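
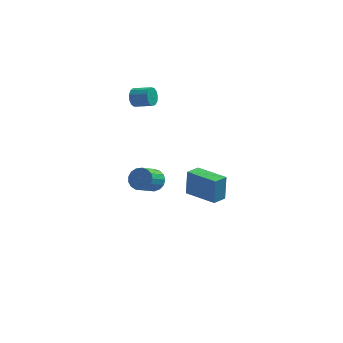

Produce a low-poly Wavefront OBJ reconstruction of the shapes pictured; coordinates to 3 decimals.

v -3.725 3.885 3.348
v -3.489 4.132 2.783
v -2.4 3.882 3.128
v -2.635 3.635 3.692
v -3.501 4.415 3.024
v -2.411 4.165 3.369
v -3.583 4.529 3.368
v -2.494 4.279 3.713
v -3.711 4.439 3.706
v -2.621 4.189 4.051
v -3.843 4.173 3.93
v -2.753 3.923 4.274
v -3.937 3.816 3.969
v -2.848 3.565 4.313
v -3.964 3.48 3.81
v -2.875 3.23 4.155
v -3.915 3.273 3.505
v -2.826 3.023 3.85
v -3.806 3.261 3.15
v -2.716 3.01 3.495
v -3.671 3.446 2.858
v -2.581 3.196 3.202
v -3.553 3.771 2.721
v -2.463 3.521 3.065
v -2.434 2.301 -2.619
v -1.811 2.383 -2.14
v -2.364 1.222 -1.222
v -2.986 1.139 -1.701
v -2.068 2.62 -1.995
v -2.621 1.459 -1.077
v -2.409 2.783 -1.994
v -2.962 1.622 -1.076
v -2.756 2.836 -2.136
v -3.309 1.675 -1.218
v -3.029 2.766 -2.388
v -3.581 1.605 -1.47
v -3.165 2.59 -2.694
v -3.718 1.429 -1.776
v -3.134 2.347 -2.982
v -3.687 1.186 -2.064
v -2.942 2.094 -3.187
v -3.495 0.933 -2.269
v -2.634 1.888 -3.262
v -3.187 0.727 -2.344
v -2.28 1.776 -3.19
v -2.833 0.615 -2.272
v -1.961 1.785 -2.987
v -2.514 0.624 -2.069
v -1.751 1.912 -2.699
v -2.303 0.751 -1.781
v -1.696 2.128 -2.394
v -2.249 0.967 -1.476
v 0.313 -3.791 1.148
v 0.338 -3.507 2.671
v 0.805 -3.04 1
v 0.83 -2.756 2.523
v 1.97 -4.844 1.317
v 1.995 -4.56 2.84
v 2.462 -4.093 1.169
v 2.487 -3.809 2.692
f 2 1 5
f 2 5 3
f 3 5 6
f 3 6 4
f 5 1 7
f 5 7 6
f 6 7 8
f 6 8 4
f 7 1 9
f 7 9 8
f 8 9 10
f 8 10 4
f 9 1 11
f 9 11 10
f 10 11 12
f 10 12 4
f 11 1 13
f 11 13 12
f 12 13 14
f 12 14 4
f 13 1 15
f 13 15 14
f 14 15 16
f 14 16 4
f 15 1 17
f 15 17 16
f 16 17 18
f 16 18 4
f 17 1 19
f 17 19 18
f 18 19 20
f 18 20 4
f 19 1 21
f 19 21 20
f 20 21 22
f 20 22 4
f 21 1 23
f 21 23 22
f 22 23 24
f 22 24 4
f 23 1 2
f 23 2 24
f 24 2 3
f 24 3 4
f 26 25 29
f 26 29 27
f 27 29 30
f 27 30 28
f 29 25 31
f 29 31 30
f 30 31 32
f 30 32 28
f 31 25 33
f 31 33 32
f 32 33 34
f 32 34 28
f 33 25 35
f 33 35 34
f 34 35 36
f 34 36 28
f 35 25 37
f 35 37 36
f 36 37 38
f 36 38 28
f 37 25 39
f 37 39 38
f 38 39 40
f 38 40 28
f 39 25 41
f 39 41 40
f 40 41 42
f 40 42 28
f 41 25 43
f 41 43 42
f 42 43 44
f 42 44 28
f 43 25 45
f 43 45 44
f 44 45 46
f 44 46 28
f 45 25 47
f 45 47 46
f 46 47 48
f 46 48 28
f 47 25 49
f 47 49 48
f 48 49 50
f 48 50 28
f 49 25 51
f 49 51 50
f 50 51 52
f 50 52 28
f 51 25 26
f 51 26 52
f 52 26 27
f 52 27 28
f 54 56 53
f 57 54 53
f 53 56 55
f 55 57 53
f 54 60 56
f 58 54 57
f 58 60 54
f 56 60 55
f 59 57 55
f 55 60 59
f 59 58 57
f 60 58 59



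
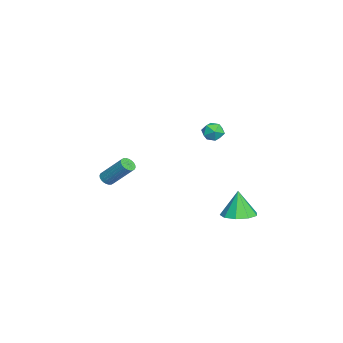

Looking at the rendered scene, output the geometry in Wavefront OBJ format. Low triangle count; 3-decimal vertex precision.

v -0.537 2.164 0.252
v -0.161 2.474 0.804
v -0.539 1.126 0.836
v -0.163 1.436 1.388
v -0.863 1.629 1.265
v -0.861 2.27 0.904
v 0.161 1.33 0.736
v 0.163 1.971 0.375
v 0.27 1.958 1.103
v -0.362 2.143 1.43
v -0.338 1.457 0.21
v -0.97 1.642 0.537
v -1.451 -4.386 -3.826
v -0.963 -4.37 -4.005
v -0.461 -3.058 -2.512
v -0.949 -3.074 -2.334
v -1.048 -4.219 -4.109
v -0.546 -2.906 -2.617
v -1.195 -4.093 -4.171
v -0.693 -2.78 -2.678
v -1.38 -4.011 -4.18
v -0.879 -2.699 -2.687
v -1.577 -3.987 -4.135
v -1.075 -2.675 -2.642
v -1.754 -4.024 -4.043
v -1.252 -2.711 -2.551
v -1.885 -4.116 -3.918
v -1.383 -2.803 -2.426
v -1.95 -4.248 -3.78
v -1.448 -2.936 -2.287
v -1.939 -4.402 -3.648
v -1.437 -3.09 -2.155
v -1.854 -4.554 -3.543
v -1.352 -3.241 -2.051
v -1.707 -4.68 -3.482
v -1.205 -3.367 -1.989
v -1.521 -4.761 -3.473
v -1.02 -3.449 -1.98
v -1.325 -4.785 -3.518
v -0.823 -3.473 -2.025
v -1.148 -4.749 -3.609
v -0.646 -3.436 -2.117
v -1.017 -4.657 -3.734
v -0.515 -3.344 -2.242
v -0.952 -4.524 -3.873
v -0.45 -3.212 -2.38
v 3.037 3.532 -3.882
v 3.757 2.789 -3.776
v 2.703 3.448 -2.218
v 4.053 3.429 -3.684
v 3.873 4.118 -3.685
v 3.302 4.532 -3.779
v 2.607 4.478 -3.921
v 2.113 3.981 -4.045
v 2.051 3.274 -4.093
v 2.451 2.688 -4.042
v 3.124 2.496 -3.917
f 1 12 6
f 1 6 2
f 1 2 8
f 1 8 11
f 1 11 12
f 2 6 10
f 6 12 5
f 12 11 3
f 11 8 7
f 8 2 9
f 4 10 5
f 4 5 3
f 4 3 7
f 4 7 9
f 4 9 10
f 5 10 6
f 3 5 12
f 7 3 11
f 9 7 8
f 10 9 2
f 14 13 17
f 14 17 15
f 15 17 18
f 15 18 16
f 17 13 19
f 17 19 18
f 18 19 20
f 18 20 16
f 19 13 21
f 19 21 20
f 20 21 22
f 20 22 16
f 21 13 23
f 21 23 22
f 22 23 24
f 22 24 16
f 23 13 25
f 23 25 24
f 24 25 26
f 24 26 16
f 25 13 27
f 25 27 26
f 26 27 28
f 26 28 16
f 27 13 29
f 27 29 28
f 28 29 30
f 28 30 16
f 29 13 31
f 29 31 30
f 30 31 32
f 30 32 16
f 31 13 33
f 31 33 32
f 32 33 34
f 32 34 16
f 33 13 35
f 33 35 34
f 34 35 36
f 34 36 16
f 35 13 37
f 35 37 36
f 36 37 38
f 36 38 16
f 37 13 39
f 37 39 38
f 38 39 40
f 38 40 16
f 39 13 41
f 39 41 40
f 40 41 42
f 40 42 16
f 41 13 43
f 41 43 42
f 42 43 44
f 42 44 16
f 43 13 45
f 43 45 44
f 44 45 46
f 44 46 16
f 45 13 14
f 45 14 46
f 46 14 15
f 46 15 16
f 48 47 50
f 48 50 49
f 50 47 51
f 50 51 49
f 51 47 52
f 51 52 49
f 52 47 53
f 52 53 49
f 53 47 54
f 53 54 49
f 54 47 55
f 54 55 49
f 55 47 56
f 55 56 49
f 56 47 57
f 56 57 49
f 57 47 48
f 57 48 49



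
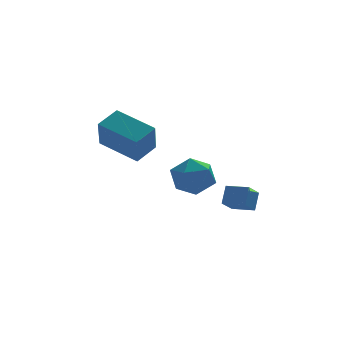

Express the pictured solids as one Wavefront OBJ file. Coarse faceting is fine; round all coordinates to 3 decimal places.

v -0.333 -0.203 1.094
v -0.544 -0.979 2.325
v -1.49 1.066 1.696
v -1.701 0.29 2.926
v 0.501 0.33 1.574
v 0.29 -0.446 2.804
v -0.656 1.599 2.175
v -0.867 0.823 3.406
v 1.876 -3.947 0.134
v 2.132 -3.549 0.828
v 2.416 -3.361 -0.401
v 2.671 -2.962 0.293
v 2.569 -4.518 0.207
v 2.824 -4.119 0.901
v 3.108 -3.931 -0.328
v 3.364 -3.533 0.366
v 1.987 1.558 0.105
v 2.554 1.303 -0.65
v 1.506 0.057 0.25
v 2.073 -0.198 -0.505
v 2.48 0.073 0.342
v 2.777 1 0.253
v 1.283 0.36 -0.653
v 1.58 1.287 -0.742
v 2.119 0.563 -1.118
v 2.858 0.386 -0.503
v 1.202 0.974 0.103
v 1.941 0.797 0.718
f 2 4 1
f 5 2 1
f 1 4 3
f 3 5 1
f 2 8 4
f 6 2 5
f 6 8 2
f 4 8 3
f 7 5 3
f 3 8 7
f 7 6 5
f 8 6 7
f 10 12 9
f 13 10 9
f 9 12 11
f 11 13 9
f 10 16 12
f 14 10 13
f 14 16 10
f 12 16 11
f 15 13 11
f 11 16 15
f 15 14 13
f 16 14 15
f 17 28 22
f 17 22 18
f 17 18 24
f 17 24 27
f 17 27 28
f 18 22 26
f 22 28 21
f 28 27 19
f 27 24 23
f 24 18 25
f 20 26 21
f 20 21 19
f 20 19 23
f 20 23 25
f 20 25 26
f 21 26 22
f 19 21 28
f 23 19 27
f 25 23 24
f 26 25 18



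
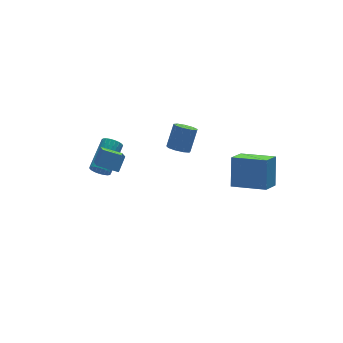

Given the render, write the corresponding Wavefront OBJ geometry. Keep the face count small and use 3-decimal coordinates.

v 2.237 3.237 -1.779
v 2.857 2.942 -2.028
v 3.643 3.569 -0.809
v 3.023 3.863 -0.561
v 2.795 3.397 -2.222
v 3.581 4.024 -1.003
v 2.472 3.778 -2.209
v 3.258 4.405 -0.99
v 2.039 3.905 -1.995
v 2.825 4.532 -0.777
v 1.698 3.719 -1.68
v 2.485 4.346 -0.462
v 1.61 3.308 -1.412
v 2.396 3.935 -0.193
v 1.815 2.863 -1.315
v 2.601 3.49 -0.096
v 2.218 2.593 -1.436
v 3.004 3.22 -0.217
v 2.629 2.624 -1.717
v 3.415 3.251 -0.498
v -3.799 1.673 1.523
v -4.262 0.286 2.798
v -3.184 2.12 2.232
v -3.647 0.733 3.507
v -2.813 0.967 1.113
v -3.276 -0.42 2.388
v -2.198 1.414 1.822
v -2.661 0.027 3.097
v -3.036 2.635 -0.692
v -2.642 2.502 -1.179
v -1.231 3.813 -0.395
v -1.624 3.945 0.092
v -2.781 2.709 -1.275
v -1.369 4.019 -0.49
v -2.964 2.902 -1.269
v -1.552 4.213 -0.484
v -3.159 3.049 -1.164
v -1.747 4.36 -0.379
v -3.333 3.125 -0.977
v -1.921 4.436 -0.193
v -3.455 3.116 -0.741
v -2.044 4.426 0.044
v -3.505 3.023 -0.497
v -2.094 4.334 0.288
v -3.474 2.864 -0.286
v -2.063 4.174 0.499
v -3.367 2.664 -0.146
v -1.956 3.975 0.639
v -3.203 2.46 -0.1
v -1.791 3.771 0.685
v -3.01 2.286 -0.156
v -1.598 3.597 0.628
v -2.821 2.172 -0.306
v -1.41 3.483 0.479
v -2.67 2.138 -0.522
v -1.258 3.449 0.263
v -2.581 2.19 -0.767
v -1.17 3.501 0.017
v -2.572 2.319 -1
v -1.16 3.63 -0.215
v 3.542 -4.64 1.472
v 4.078 -3.665 2.975
v 2.158 -3.182 1.021
v 2.694 -2.208 2.524
v 4.526 -3.952 0.676
v 5.062 -2.978 2.179
v 3.142 -2.495 0.225
v 3.678 -1.52 1.728
f 2 1 5
f 2 5 3
f 3 5 6
f 3 6 4
f 5 1 7
f 5 7 6
f 6 7 8
f 6 8 4
f 7 1 9
f 7 9 8
f 8 9 10
f 8 10 4
f 9 1 11
f 9 11 10
f 10 11 12
f 10 12 4
f 11 1 13
f 11 13 12
f 12 13 14
f 12 14 4
f 13 1 15
f 13 15 14
f 14 15 16
f 14 16 4
f 15 1 17
f 15 17 16
f 16 17 18
f 16 18 4
f 17 1 19
f 17 19 18
f 18 19 20
f 18 20 4
f 19 1 2
f 19 2 20
f 20 2 3
f 20 3 4
f 22 24 21
f 25 22 21
f 21 24 23
f 23 25 21
f 22 28 24
f 26 22 25
f 26 28 22
f 24 28 23
f 27 25 23
f 23 28 27
f 27 26 25
f 28 26 27
f 30 29 33
f 30 33 31
f 31 33 34
f 31 34 32
f 33 29 35
f 33 35 34
f 34 35 36
f 34 36 32
f 35 29 37
f 35 37 36
f 36 37 38
f 36 38 32
f 37 29 39
f 37 39 38
f 38 39 40
f 38 40 32
f 39 29 41
f 39 41 40
f 40 41 42
f 40 42 32
f 41 29 43
f 41 43 42
f 42 43 44
f 42 44 32
f 43 29 45
f 43 45 44
f 44 45 46
f 44 46 32
f 45 29 47
f 45 47 46
f 46 47 48
f 46 48 32
f 47 29 49
f 47 49 48
f 48 49 50
f 48 50 32
f 49 29 51
f 49 51 50
f 50 51 52
f 50 52 32
f 51 29 53
f 51 53 52
f 52 53 54
f 52 54 32
f 53 29 55
f 53 55 54
f 54 55 56
f 54 56 32
f 55 29 57
f 55 57 56
f 56 57 58
f 56 58 32
f 57 29 59
f 57 59 58
f 58 59 60
f 58 60 32
f 59 29 30
f 59 30 60
f 60 30 31
f 60 31 32
f 62 64 61
f 65 62 61
f 61 64 63
f 63 65 61
f 62 68 64
f 66 62 65
f 66 68 62
f 64 68 63
f 67 65 63
f 63 68 67
f 67 66 65
f 68 66 67



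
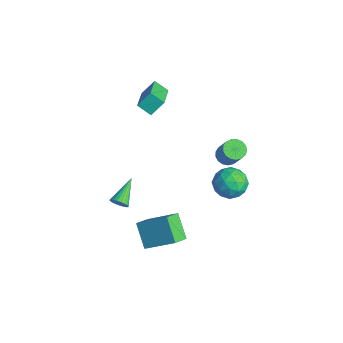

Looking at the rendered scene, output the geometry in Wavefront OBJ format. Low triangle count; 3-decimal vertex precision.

v -3.522 0.072 1.863
v -4.093 -0.401 2.355
v -3.475 0.785 2.604
v -4.046 0.312 3.096
v -1.914 -0.952 2.744
v -2.485 -1.425 3.236
v -1.867 -0.239 3.485
v -2.438 -0.712 3.977
v 0.405 2.095 0.123
v 0.887 1.897 -0.195
v 1.716 1.867 1.078
v 1.235 2.065 1.397
v 0.911 2.188 -0.204
v 1.741 2.158 1.069
v 0.82 2.458 -0.138
v 1.65 2.427 1.135
v 0.634 2.644 -0.013
v 1.464 2.614 1.261
v 0.396 2.705 0.144
v 1.225 2.674 1.418
v 0.159 2.626 0.296
v 0.989 2.595 1.57
v -0.021 2.425 0.409
v 0.809 2.395 1.682
v -0.103 2.149 0.456
v 0.726 2.119 1.729
v -0.069 1.861 0.427
v 0.76 1.83 1.7
v 0.074 1.626 0.328
v 0.903 1.595 1.601
v 0.292 1.499 0.183
v 1.122 1.468 1.456
v 0.537 1.508 0.023
v 1.367 1.478 1.297
v 0.751 1.652 -0.113
v 1.581 1.621 1.16
v 2.069 -3.751 -1.085
v 3.114 -2.624 -0.092
v 1.667 -2.95 -1.572
v 2.712 -1.823 -0.579
v 3.128 -3.837 -2.101
v 4.173 -2.71 -1.108
v 2.726 -3.036 -2.588
v 3.771 -1.909 -1.595
v -1.515 -2.993 -3.399
v -1.209 -3.021 -2.979
v -2.425 -1.847 -2.661
v -1.115 -2.877 -3.087
v -1.082 -2.751 -3.242
v -1.115 -2.661 -3.422
v -1.208 -2.623 -3.597
v -1.349 -2.64 -3.743
v -1.514 -2.711 -3.836
v -1.68 -2.826 -3.863
v -1.82 -2.965 -3.819
v -1.914 -3.109 -3.711
v -1.947 -3.236 -3.556
v -1.914 -3.325 -3.377
v -1.821 -3.364 -3.201
v -1.681 -3.346 -3.056
v -1.515 -3.275 -2.962
v -1.35 -3.161 -2.936
v 1.832 1.514 -0.072
v 2.697 1.558 -0.455
v 2.383 0.662 1.075
v 3.248 0.706 0.692
v 2.855 1.482 1.066
v 2.515 2.008 0.357
v 2.565 0.212 0.263
v 2.225 0.738 -0.446
v 3.15 0.753 -0.248
v 3.329 1.538 0.249
v 1.751 0.682 0.371
v 1.93 1.467 0.868
v 2.216 1.61 -0.364
v 2.864 0.61 0.984
v 2.633 1.066 1.204
v 3.141 1.092 0.979
v 2.109 1.875 0.113
v 2.617 1.901 -0.112
v 2.711 1.857 0.782
v 2.463 0.319 0.732
v 2.971 0.345 0.507
v 1.939 1.128 -0.359
v 2.447 1.154 -0.584
v 2.369 0.363 -0.162
v 2.99 1.163 -0.467
v 3.314 0.663 0.207
v 2.913 0.372 -0.045
v 2.713 0.681 -0.462
v 3.096 1.625 -0.176
v 3.42 1.125 0.499
v 3.189 1.581 0.719
v 2.989 1.89 0.302
v 3.362 1.152 -0.054
v 1.66 1.095 0.121
v 1.984 0.595 0.796
v 2.091 0.33 0.318
v 1.891 0.639 -0.099
v 1.766 1.557 0.413
v 2.09 1.057 1.087
v 2.367 1.539 1.082
v 2.167 1.848 0.665
v 1.718 1.068 0.674
f 2 4 1
f 5 2 1
f 1 4 3
f 3 5 1
f 2 8 4
f 6 2 5
f 6 8 2
f 4 8 3
f 7 5 3
f 3 8 7
f 7 6 5
f 8 6 7
f 10 9 13
f 10 13 11
f 11 13 14
f 11 14 12
f 13 9 15
f 13 15 14
f 14 15 16
f 14 16 12
f 15 9 17
f 15 17 16
f 16 17 18
f 16 18 12
f 17 9 19
f 17 19 18
f 18 19 20
f 18 20 12
f 19 9 21
f 19 21 20
f 20 21 22
f 20 22 12
f 21 9 23
f 21 23 22
f 22 23 24
f 22 24 12
f 23 9 25
f 23 25 24
f 24 25 26
f 24 26 12
f 25 9 27
f 25 27 26
f 26 27 28
f 26 28 12
f 27 9 29
f 27 29 28
f 28 29 30
f 28 30 12
f 29 9 31
f 29 31 30
f 30 31 32
f 30 32 12
f 31 9 33
f 31 33 32
f 32 33 34
f 32 34 12
f 33 9 35
f 33 35 34
f 34 35 36
f 34 36 12
f 35 9 10
f 35 10 36
f 36 10 11
f 36 11 12
f 38 40 37
f 41 38 37
f 37 40 39
f 39 41 37
f 38 44 40
f 42 38 41
f 42 44 38
f 40 44 39
f 43 41 39
f 39 44 43
f 43 42 41
f 44 42 43
f 46 45 48
f 46 48 47
f 48 45 49
f 48 49 47
f 49 45 50
f 49 50 47
f 50 45 51
f 50 51 47
f 51 45 52
f 51 52 47
f 52 45 53
f 52 53 47
f 53 45 54
f 53 54 47
f 54 45 55
f 54 55 47
f 55 45 56
f 55 56 47
f 56 45 57
f 56 57 47
f 57 45 58
f 57 58 47
f 58 45 59
f 58 59 47
f 59 45 60
f 59 60 47
f 60 45 61
f 60 61 47
f 61 45 62
f 61 62 47
f 62 45 46
f 62 46 47
f 63 100 79
f 100 74 103
f 79 103 68
f 100 103 79
f 63 79 75
f 79 68 80
f 75 80 64
f 79 80 75
f 63 75 84
f 75 64 85
f 84 85 70
f 75 85 84
f 63 84 96
f 84 70 99
f 96 99 73
f 84 99 96
f 63 96 100
f 96 73 104
f 100 104 74
f 96 104 100
f 64 80 91
f 80 68 94
f 91 94 72
f 80 94 91
f 68 103 81
f 103 74 102
f 81 102 67
f 103 102 81
f 74 104 101
f 104 73 97
f 101 97 65
f 104 97 101
f 73 99 98
f 99 70 86
f 98 86 69
f 99 86 98
f 70 85 90
f 85 64 87
f 90 87 71
f 85 87 90
f 66 92 78
f 92 72 93
f 78 93 67
f 92 93 78
f 66 78 76
f 78 67 77
f 76 77 65
f 78 77 76
f 66 76 83
f 76 65 82
f 83 82 69
f 76 82 83
f 66 83 88
f 83 69 89
f 88 89 71
f 83 89 88
f 66 88 92
f 88 71 95
f 92 95 72
f 88 95 92
f 67 93 81
f 93 72 94
f 81 94 68
f 93 94 81
f 65 77 101
f 77 67 102
f 101 102 74
f 77 102 101
f 69 82 98
f 82 65 97
f 98 97 73
f 82 97 98
f 71 89 90
f 89 69 86
f 90 86 70
f 89 86 90
f 72 95 91
f 95 71 87
f 91 87 64
f 95 87 91



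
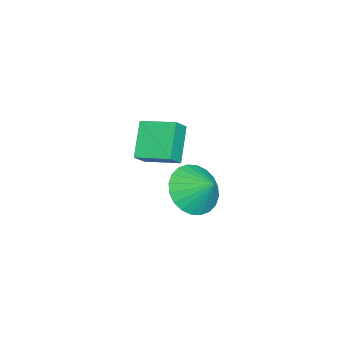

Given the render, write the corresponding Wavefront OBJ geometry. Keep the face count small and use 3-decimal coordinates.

v -0.368 -1.064 0.849
v 0.074 -1.757 1.365
v 0.008 -0.316 1.531
v 0.344 -1.666 1.116
v 0.506 -1.484 0.827
v 0.535 -1.237 0.541
v 0.427 -0.965 0.302
v 0.197 -0.707 0.146
v -0.118 -0.504 0.097
v -0.472 -0.386 0.163
v -0.81 -0.372 0.333
v -1.08 -0.462 0.582
v -1.242 -0.645 0.871
v -1.271 -0.891 1.157
v -1.163 -1.163 1.396
v -0.933 -1.421 1.552
v -0.618 -1.624 1.601
v -0.264 -1.742 1.535
v -3.737 -3.552 -0.772
v -4.827 -3.633 0.27
v -3.564 -2.264 -0.491
v -4.654 -2.345 0.55
v -3.166 -3.755 -0.19
v -4.256 -3.836 0.851
v -2.993 -2.467 0.09
v -4.083 -2.548 1.132
f 2 1 4
f 2 4 3
f 4 1 5
f 4 5 3
f 5 1 6
f 5 6 3
f 6 1 7
f 6 7 3
f 7 1 8
f 7 8 3
f 8 1 9
f 8 9 3
f 9 1 10
f 9 10 3
f 10 1 11
f 10 11 3
f 11 1 12
f 11 12 3
f 12 1 13
f 12 13 3
f 13 1 14
f 13 14 3
f 14 1 15
f 14 15 3
f 15 1 16
f 15 16 3
f 16 1 17
f 16 17 3
f 17 1 18
f 17 18 3
f 18 1 2
f 18 2 3
f 20 22 19
f 23 20 19
f 19 22 21
f 21 23 19
f 20 26 22
f 24 20 23
f 24 26 20
f 22 26 21
f 25 23 21
f 21 26 25
f 25 24 23
f 26 24 25



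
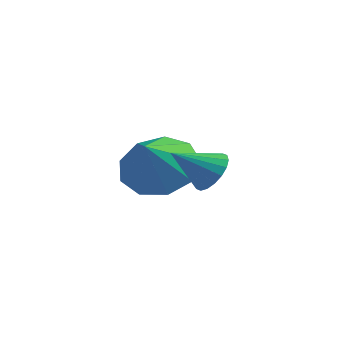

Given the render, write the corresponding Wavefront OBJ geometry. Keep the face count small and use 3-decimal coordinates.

v -3.8 3.803 2.666
v -2.882 4.259 2.893
v -3.6 2.897 3.674
v -3.409 4.565 3.273
v -4.119 4.515 3.369
v -4.68 4.131 3.136
v -4.829 3.594 2.683
v -4.497 3.155 2.222
v -3.839 3.018 1.969
v -3.162 3.249 2.042
v -2.785 3.739 2.407
v -1.36 2.383 3.513
v -0.852 2.219 3.829
v -2.02 1.677 4.207
v -0.942 2.439 3.968
v -1.115 2.649 4.017
v -1.336 2.806 3.966
v -1.562 2.879 3.825
v -1.748 2.854 3.623
v -1.857 2.735 3.398
v -1.867 2.547 3.197
v -1.777 2.326 3.058
v -1.604 2.117 3.009
v -1.383 1.96 3.06
v -1.157 1.887 3.201
v -0.972 1.912 3.404
v -0.863 2.03 3.628
f 2 1 4
f 2 4 3
f 4 1 5
f 4 5 3
f 5 1 6
f 5 6 3
f 6 1 7
f 6 7 3
f 7 1 8
f 7 8 3
f 8 1 9
f 8 9 3
f 9 1 10
f 9 10 3
f 10 1 11
f 10 11 3
f 11 1 2
f 11 2 3
f 13 12 15
f 13 15 14
f 15 12 16
f 15 16 14
f 16 12 17
f 16 17 14
f 17 12 18
f 17 18 14
f 18 12 19
f 18 19 14
f 19 12 20
f 19 20 14
f 20 12 21
f 20 21 14
f 21 12 22
f 21 22 14
f 22 12 23
f 22 23 14
f 23 12 24
f 23 24 14
f 24 12 25
f 24 25 14
f 25 12 26
f 25 26 14
f 26 12 27
f 26 27 14
f 27 12 13
f 27 13 14



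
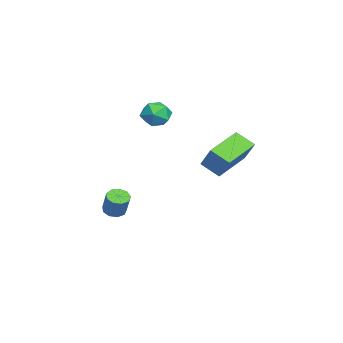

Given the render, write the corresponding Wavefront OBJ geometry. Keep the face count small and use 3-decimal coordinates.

v -3.317 -0.724 3.418
v -2.491 -0.357 3.45
v -2.969 -1.403 2.17
v -2.143 -1.036 2.202
v -2.382 -1.666 2.805
v -2.597 -1.247 3.577
v -2.863 -0.513 2.043
v -3.078 -0.094 2.815
v -2.21 -0.228 2.6
v -1.913 -0.94 3.071
v -3.547 -0.82 2.549
v -3.25 -1.532 3.02
v -3.979 -3.136 -4.456
v -3.643 -3.679 -4.494
v -3.064 -3.407 -3.283
v -3.401 -2.864 -3.244
v -3.417 -3.351 -4.676
v -2.839 -3.078 -3.464
v -3.455 -2.922 -4.754
v -2.877 -2.649 -3.542
v -3.738 -2.593 -4.693
v -3.16 -2.32 -3.481
v -4.134 -2.519 -4.521
v -3.555 -2.246 -3.309
v -4.457 -2.733 -4.319
v -3.879 -2.461 -3.107
v -4.557 -3.137 -4.18
v -3.979 -2.864 -2.968
v -4.386 -3.54 -4.171
v -3.808 -3.267 -2.959
v -4.025 -3.754 -4.295
v -3.447 -3.481 -3.083
v -2.74 2.612 0.717
v -1.99 3.128 1.946
v -2.326 3.548 0.071
v -1.575 4.064 1.301
v -0.985 1.436 0.139
v -0.234 1.952 1.369
v -0.57 2.372 -0.506
v 0.18 2.888 0.723
f 1 12 6
f 1 6 2
f 1 2 8
f 1 8 11
f 1 11 12
f 2 6 10
f 6 12 5
f 12 11 3
f 11 8 7
f 8 2 9
f 4 10 5
f 4 5 3
f 4 3 7
f 4 7 9
f 4 9 10
f 5 10 6
f 3 5 12
f 7 3 11
f 9 7 8
f 10 9 2
f 14 13 17
f 14 17 15
f 15 17 18
f 15 18 16
f 17 13 19
f 17 19 18
f 18 19 20
f 18 20 16
f 19 13 21
f 19 21 20
f 20 21 22
f 20 22 16
f 21 13 23
f 21 23 22
f 22 23 24
f 22 24 16
f 23 13 25
f 23 25 24
f 24 25 26
f 24 26 16
f 25 13 27
f 25 27 26
f 26 27 28
f 26 28 16
f 27 13 29
f 27 29 28
f 28 29 30
f 28 30 16
f 29 13 31
f 29 31 30
f 30 31 32
f 30 32 16
f 31 13 14
f 31 14 32
f 32 14 15
f 32 15 16
f 34 36 33
f 37 34 33
f 33 36 35
f 35 37 33
f 34 40 36
f 38 34 37
f 38 40 34
f 36 40 35
f 39 37 35
f 35 40 39
f 39 38 37
f 40 38 39



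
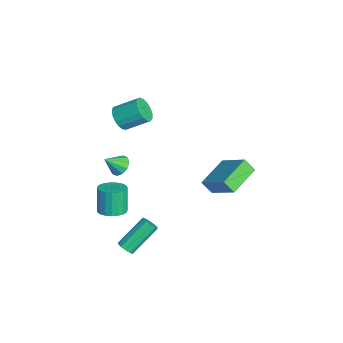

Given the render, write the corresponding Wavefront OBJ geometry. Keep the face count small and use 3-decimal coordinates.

v -2.631 4.47 -2.432
v -2.896 3.911 -1.672
v -1.151 5.491 -1.164
v -1.415 4.932 -0.404
v -1.185 3.048 -2.976
v -1.449 2.489 -2.216
v 0.296 4.069 -1.708
v 0.031 3.51 -0.948
v -2.166 -1.98 3.482
v -1.639 -1.718 2.883
v -1.347 -0.397 3.719
v -1.874 -0.66 4.318
v -1.995 -1.568 2.771
v -1.703 -0.247 3.606
v -2.39 -1.513 2.821
v -2.098 -0.192 3.657
v -2.733 -1.564 3.023
v -2.441 -0.244 3.859
v -2.947 -1.711 3.33
v -2.655 -0.391 4.166
v -2.982 -1.92 3.672
v -2.69 -0.599 4.508
v -2.83 -2.143 3.971
v -2.538 -0.822 4.806
v -2.526 -2.328 4.157
v -2.234 -1.007 4.993
v -2.139 -2.434 4.189
v -1.847 -1.113 5.025
v -1.759 -2.435 4.059
v -1.467 -1.115 4.895
v -1.472 -2.333 3.797
v -1.179 -1.012 4.632
v -1.344 -2.15 3.462
v -1.051 -0.829 4.298
v -1.404 -1.928 3.133
v -1.112 -0.607 3.968
v 2.109 -2.961 -0.752
v 2.714 -2.421 -0.577
v 2.197 -2.34 0.966
v 1.591 -2.879 0.792
v 2.458 -2.212 -0.674
v 1.94 -2.13 0.869
v 2.141 -2.132 -0.785
v 1.623 -2.051 0.759
v 1.818 -2.195 -0.889
v 1.301 -2.114 0.654
v 1.546 -2.391 -0.97
v 1.028 -2.31 0.573
v 1.371 -2.686 -1.014
v 0.853 -2.605 0.53
v 1.323 -3.028 -1.012
v 0.806 -2.946 0.532
v 1.412 -3.358 -0.965
v 0.894 -3.277 0.579
v 1.621 -3.619 -0.881
v 1.103 -3.538 0.663
v 1.914 -3.767 -0.775
v 1.397 -3.686 0.769
v 2.241 -3.775 -0.665
v 1.724 -3.694 0.879
v 2.545 -3.643 -0.57
v 2.028 -3.561 0.974
v 2.774 -3.392 -0.506
v 2.256 -3.311 1.037
v 2.887 -3.067 -0.485
v 2.37 -2.986 1.058
v 2.866 -2.723 -0.51
v 2.349 -2.642 1.033
v 2.8 -2.355 -3.539
v 3.147 -1.994 -3.743
v 2.427 -0.524 -2.364
v 2.08 -0.885 -2.161
v 2.862 -1.972 -3.915
v 2.142 -0.502 -2.537
v 2.554 -2.096 -3.944
v 1.833 -0.626 -2.566
v 2.339 -2.319 -3.818
v 1.619 -0.849 -2.44
v 2.301 -2.556 -3.586
v 1.581 -1.086 -2.208
v 2.453 -2.716 -3.336
v 1.733 -1.246 -1.957
v 2.738 -2.738 -3.163
v 2.018 -1.268 -1.785
v 3.047 -2.614 -3.134
v 2.326 -1.144 -1.756
v 3.261 -2.391 -3.26
v 2.541 -0.921 -1.882
v 3.299 -2.154 -3.492
v 2.579 -0.684 -2.114
v -2.952 -1.969 -1.455
v -2.388 -2.218 -1.846
v -2.748 -2.871 -0.585
v -2.232 -1.907 -1.559
v -2.351 -1.619 -1.233
v -2.699 -1.465 -0.991
v -3.144 -1.503 -0.927
v -3.515 -1.719 -1.064
v -3.672 -2.03 -1.351
v -3.553 -2.318 -1.677
v -3.204 -2.472 -1.919
v -2.759 -2.434 -1.983
f 2 4 1
f 5 2 1
f 1 4 3
f 3 5 1
f 2 8 4
f 6 2 5
f 6 8 2
f 4 8 3
f 7 5 3
f 3 8 7
f 7 6 5
f 8 6 7
f 10 9 13
f 10 13 11
f 11 13 14
f 11 14 12
f 13 9 15
f 13 15 14
f 14 15 16
f 14 16 12
f 15 9 17
f 15 17 16
f 16 17 18
f 16 18 12
f 17 9 19
f 17 19 18
f 18 19 20
f 18 20 12
f 19 9 21
f 19 21 20
f 20 21 22
f 20 22 12
f 21 9 23
f 21 23 22
f 22 23 24
f 22 24 12
f 23 9 25
f 23 25 24
f 24 25 26
f 24 26 12
f 25 9 27
f 25 27 26
f 26 27 28
f 26 28 12
f 27 9 29
f 27 29 28
f 28 29 30
f 28 30 12
f 29 9 31
f 29 31 30
f 30 31 32
f 30 32 12
f 31 9 33
f 31 33 32
f 32 33 34
f 32 34 12
f 33 9 35
f 33 35 34
f 34 35 36
f 34 36 12
f 35 9 10
f 35 10 36
f 36 10 11
f 36 11 12
f 38 37 41
f 38 41 39
f 39 41 42
f 39 42 40
f 41 37 43
f 41 43 42
f 42 43 44
f 42 44 40
f 43 37 45
f 43 45 44
f 44 45 46
f 44 46 40
f 45 37 47
f 45 47 46
f 46 47 48
f 46 48 40
f 47 37 49
f 47 49 48
f 48 49 50
f 48 50 40
f 49 37 51
f 49 51 50
f 50 51 52
f 50 52 40
f 51 37 53
f 51 53 52
f 52 53 54
f 52 54 40
f 53 37 55
f 53 55 54
f 54 55 56
f 54 56 40
f 55 37 57
f 55 57 56
f 56 57 58
f 56 58 40
f 57 37 59
f 57 59 58
f 58 59 60
f 58 60 40
f 59 37 61
f 59 61 60
f 60 61 62
f 60 62 40
f 61 37 63
f 61 63 62
f 62 63 64
f 62 64 40
f 63 37 65
f 63 65 64
f 64 65 66
f 64 66 40
f 65 37 67
f 65 67 66
f 66 67 68
f 66 68 40
f 67 37 38
f 67 38 68
f 68 38 39
f 68 39 40
f 70 69 73
f 70 73 71
f 71 73 74
f 71 74 72
f 73 69 75
f 73 75 74
f 74 75 76
f 74 76 72
f 75 69 77
f 75 77 76
f 76 77 78
f 76 78 72
f 77 69 79
f 77 79 78
f 78 79 80
f 78 80 72
f 79 69 81
f 79 81 80
f 80 81 82
f 80 82 72
f 81 69 83
f 81 83 82
f 82 83 84
f 82 84 72
f 83 69 85
f 83 85 84
f 84 85 86
f 84 86 72
f 85 69 87
f 85 87 86
f 86 87 88
f 86 88 72
f 87 69 89
f 87 89 88
f 88 89 90
f 88 90 72
f 89 69 70
f 89 70 90
f 90 70 71
f 90 71 72
f 92 91 94
f 92 94 93
f 94 91 95
f 94 95 93
f 95 91 96
f 95 96 93
f 96 91 97
f 96 97 93
f 97 91 98
f 97 98 93
f 98 91 99
f 98 99 93
f 99 91 100
f 99 100 93
f 100 91 101
f 100 101 93
f 101 91 102
f 101 102 93
f 102 91 92
f 102 92 93



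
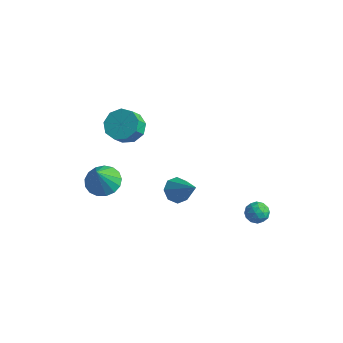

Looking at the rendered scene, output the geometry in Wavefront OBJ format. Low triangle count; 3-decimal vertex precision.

v 0.522 -0.437 -1.026
v 1.087 -0.313 -1.621
v 1.958 -0.683 0.286
v 0.916 0.226 -1.332
v 0.515 0.377 -0.864
v 0.117 0.052 -0.49
v -0.043 -0.56 -0.43
v 0.128 -1.1 -0.719
v 0.53 -1.251 -1.187
v 0.927 -0.925 -1.561
v -2.84 -0.35 2.42
v -1.832 -0.318 2.373
v -1.771 -1.017 3.194
v -2.78 -1.05 3.24
v -2.064 0.169 2.805
v -2.004 -0.53 3.626
v -2.66 0.413 3.056
v -2.599 -0.287 3.877
v -3.34 0.3 3.01
v -3.279 -0.4 3.831
v -3.786 -0.118 2.687
v -3.726 -0.817 3.508
v -3.79 -0.644 2.239
v -3.729 -1.343 3.06
v -3.349 -1.033 1.876
v -3.289 -1.732 2.697
v -2.67 -1.102 1.767
v -2.61 -1.801 2.588
v -2.071 -0.82 1.963
v -2.011 -1.519 2.784
v -3.851 -1.391 -2.113
v -3.125 -1.996 -2.547
v -3.589 -2.229 -0.507
v -2.869 -1.602 -2.383
v -2.838 -1.159 -2.157
v -3.039 -0.77 -1.921
v -3.426 -0.523 -1.729
v -3.91 -0.474 -1.625
v -4.381 -0.636 -1.632
v -4.73 -0.971 -1.75
v -4.878 -1.401 -1.95
v -4.791 -1.83 -2.188
v -4.488 -2.158 -2.409
v -4.04 -2.31 -2.562
v -3.548 -2.252 -2.612
v 3.295 3.516 -3.968
v 3.837 3.339 -3.503
v 3.063 2.361 -4.137
v 3.605 2.184 -3.672
v 2.993 2.504 -3.418
v 3.137 3.218 -3.314
v 3.763 2.482 -4.326
v 3.907 3.196 -4.222
v 4.127 2.7 -3.725
v 3.651 2.714 -3.164
v 3.249 2.986 -4.476
v 2.773 3 -3.915
v 3.586 3.529 -3.721
v 3.314 2.171 -3.919
v 2.954 2.359 -3.77
v 3.273 2.255 -3.497
v 3.174 3.458 -3.609
v 3.494 3.354 -3.336
v 2.997 2.863 -3.286
v 3.406 2.346 -4.304
v 3.726 2.242 -4.031
v 3.627 3.445 -4.143
v 3.946 3.341 -3.87
v 3.903 2.837 -4.354
v 4.076 3.05 -3.578
v 3.939 2.37 -3.677
v 4.032 2.546 -4.062
v 4.116 2.965 -4
v 3.796 3.058 -3.248
v 3.66 2.378 -3.347
v 3.3 2.566 -3.198
v 3.384 2.986 -3.137
v 3.966 2.682 -3.378
v 3.24 3.322 -4.293
v 3.104 2.642 -4.392
v 3.516 2.714 -4.503
v 3.6 3.134 -4.442
v 2.961 3.33 -3.963
v 2.824 2.65 -4.062
v 2.784 2.735 -3.64
v 2.868 3.154 -3.578
v 2.934 3.018 -4.262
f 2 1 4
f 2 4 3
f 4 1 5
f 4 5 3
f 5 1 6
f 5 6 3
f 6 1 7
f 6 7 3
f 7 1 8
f 7 8 3
f 8 1 9
f 8 9 3
f 9 1 10
f 9 10 3
f 10 1 2
f 10 2 3
f 12 11 15
f 12 15 13
f 13 15 16
f 13 16 14
f 15 11 17
f 15 17 16
f 16 17 18
f 16 18 14
f 17 11 19
f 17 19 18
f 18 19 20
f 18 20 14
f 19 11 21
f 19 21 20
f 20 21 22
f 20 22 14
f 21 11 23
f 21 23 22
f 22 23 24
f 22 24 14
f 23 11 25
f 23 25 24
f 24 25 26
f 24 26 14
f 25 11 27
f 25 27 26
f 26 27 28
f 26 28 14
f 27 11 29
f 27 29 28
f 28 29 30
f 28 30 14
f 29 11 12
f 29 12 30
f 30 12 13
f 30 13 14
f 32 31 34
f 32 34 33
f 34 31 35
f 34 35 33
f 35 31 36
f 35 36 33
f 36 31 37
f 36 37 33
f 37 31 38
f 37 38 33
f 38 31 39
f 38 39 33
f 39 31 40
f 39 40 33
f 40 31 41
f 40 41 33
f 41 31 42
f 41 42 33
f 42 31 43
f 42 43 33
f 43 31 44
f 43 44 33
f 44 31 45
f 44 45 33
f 45 31 32
f 45 32 33
f 46 83 62
f 83 57 86
f 62 86 51
f 83 86 62
f 46 62 58
f 62 51 63
f 58 63 47
f 62 63 58
f 46 58 67
f 58 47 68
f 67 68 53
f 58 68 67
f 46 67 79
f 67 53 82
f 79 82 56
f 67 82 79
f 46 79 83
f 79 56 87
f 83 87 57
f 79 87 83
f 47 63 74
f 63 51 77
f 74 77 55
f 63 77 74
f 51 86 64
f 86 57 85
f 64 85 50
f 86 85 64
f 57 87 84
f 87 56 80
f 84 80 48
f 87 80 84
f 56 82 81
f 82 53 69
f 81 69 52
f 82 69 81
f 53 68 73
f 68 47 70
f 73 70 54
f 68 70 73
f 49 75 61
f 75 55 76
f 61 76 50
f 75 76 61
f 49 61 59
f 61 50 60
f 59 60 48
f 61 60 59
f 49 59 66
f 59 48 65
f 66 65 52
f 59 65 66
f 49 66 71
f 66 52 72
f 71 72 54
f 66 72 71
f 49 71 75
f 71 54 78
f 75 78 55
f 71 78 75
f 50 76 64
f 76 55 77
f 64 77 51
f 76 77 64
f 48 60 84
f 60 50 85
f 84 85 57
f 60 85 84
f 52 65 81
f 65 48 80
f 81 80 56
f 65 80 81
f 54 72 73
f 72 52 69
f 73 69 53
f 72 69 73
f 55 78 74
f 78 54 70
f 74 70 47
f 78 70 74



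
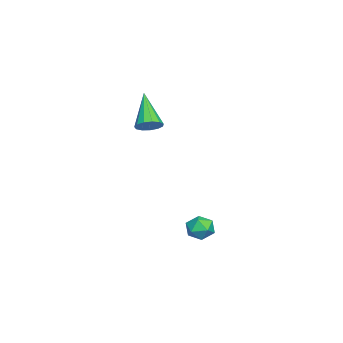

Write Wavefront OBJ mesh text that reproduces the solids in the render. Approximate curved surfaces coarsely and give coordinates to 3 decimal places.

v -2.925 0.91 1.654
v -2.502 1.139 2.091
v -4.215 0.41 3.166
v -2.718 1.42 1.999
v -3 1.539 1.797
v -3.258 1.458 1.55
v -3.41 1.203 1.336
v -3.408 0.854 1.223
v -3.253 0.524 1.247
v -2.993 0.315 1.399
v -2.712 0.296 1.633
v -2.498 0.471 1.873
v -2.42 0.786 2.044
v -1.034 4.165 -3.775
v -0.577 3.679 -4.032
v -1.403 3.401 -2.988
v -0.946 2.915 -3.245
v -0.699 3.489 -2.897
v -0.471 3.961 -3.384
v -1.509 3.119 -3.636
v -1.281 3.591 -4.123
v -0.87 3.032 -3.946
v -0.37 3.261 -3.49
v -1.61 3.819 -3.53
v -1.11 4.048 -3.074
f 2 1 4
f 2 4 3
f 4 1 5
f 4 5 3
f 5 1 6
f 5 6 3
f 6 1 7
f 6 7 3
f 7 1 8
f 7 8 3
f 8 1 9
f 8 9 3
f 9 1 10
f 9 10 3
f 10 1 11
f 10 11 3
f 11 1 12
f 11 12 3
f 12 1 13
f 12 13 3
f 13 1 2
f 13 2 3
f 14 25 19
f 14 19 15
f 14 15 21
f 14 21 24
f 14 24 25
f 15 19 23
f 19 25 18
f 25 24 16
f 24 21 20
f 21 15 22
f 17 23 18
f 17 18 16
f 17 16 20
f 17 20 22
f 17 22 23
f 18 23 19
f 16 18 25
f 20 16 24
f 22 20 21
f 23 22 15



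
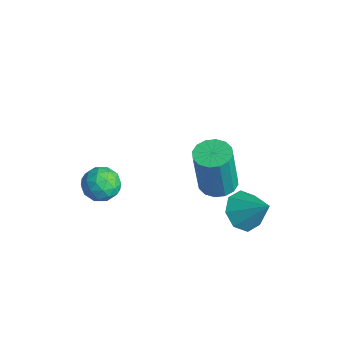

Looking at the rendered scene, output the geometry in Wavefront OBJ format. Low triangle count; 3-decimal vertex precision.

v 1.501 1.815 -0.796
v 2.15 1.603 -1.319
v 2.439 2.285 0.176
v 1.94 2.22 -1.415
v 1.474 2.599 -1.148
v 1.023 2.52 -0.675
v 0.852 2.027 -0.273
v 1.062 1.411 -0.177
v 1.529 1.031 -0.444
v 1.979 1.111 -0.917
v -2.671 -1.607 -1.447
v -1.972 -1.368 -1.17
v -2.688 -2.552 -0.59
v -1.989 -2.313 -0.313
v -2.631 -1.869 -0.199
v -2.62 -1.285 -0.729
v -2.04 -2.635 -1.031
v -2.029 -2.051 -1.561
v -1.582 -2.004 -0.913
v -1.947 -1.531 -0.399
v -2.713 -2.389 -1.361
v -3.078 -1.916 -0.847
v -2.32 -1.404 -1.384
v -2.34 -2.516 -0.376
v -2.717 -2.255 -0.309
v -2.307 -2.114 -0.146
v -2.701 -1.356 -1.124
v -2.29 -1.215 -0.961
v -2.678 -1.51 -0.391
v -2.37 -2.705 -0.799
v -1.959 -2.564 -0.636
v -2.353 -1.806 -1.614
v -1.943 -1.665 -1.451
v -1.982 -2.41 -1.369
v -1.68 -1.638 -1.07
v -1.69 -2.193 -0.566
v -1.72 -2.382 -0.988
v -1.713 -2.039 -1.3
v -1.895 -1.36 -0.768
v -1.905 -1.915 -0.264
v -2.282 -1.654 -0.197
v -2.276 -1.311 -0.508
v -1.665 -1.733 -0.616
v -2.755 -2.005 -1.496
v -2.765 -2.56 -0.992
v -2.384 -2.609 -1.252
v -2.378 -2.266 -1.563
v -2.97 -1.727 -1.194
v -2.98 -2.282 -0.69
v -2.947 -1.881 -0.46
v -2.94 -1.538 -0.772
v -2.995 -2.187 -1.144
v 2.027 0.431 2.088
v 2.682 0.676 2.09
v 2.789 0.375 4.034
v 2.133 0.129 4.032
v 2.473 0.967 2.147
v 2.58 0.665 4.091
v 2.145 1.114 2.187
v 2.251 0.812 4.131
v 1.784 1.078 2.202
v 1.891 0.776 4.146
v 1.489 0.868 2.185
v 1.596 0.567 4.129
v 1.338 0.542 2.143
v 1.444 0.24 4.087
v 1.371 0.185 2.086
v 1.478 -0.116 4.03
v 1.58 -0.105 2.029
v 1.687 -0.407 3.973
v 1.909 -0.252 1.989
v 2.015 -0.554 3.933
v 2.269 -0.216 1.974
v 2.376 -0.518 3.918
v 2.564 -0.007 1.991
v 2.671 -0.308 3.935
v 2.716 0.32 2.033
v 2.822 0.018 3.977
f 2 1 4
f 2 4 3
f 4 1 5
f 4 5 3
f 5 1 6
f 5 6 3
f 6 1 7
f 6 7 3
f 7 1 8
f 7 8 3
f 8 1 9
f 8 9 3
f 9 1 10
f 9 10 3
f 10 1 2
f 10 2 3
f 11 48 27
f 48 22 51
f 27 51 16
f 48 51 27
f 11 27 23
f 27 16 28
f 23 28 12
f 27 28 23
f 11 23 32
f 23 12 33
f 32 33 18
f 23 33 32
f 11 32 44
f 32 18 47
f 44 47 21
f 32 47 44
f 11 44 48
f 44 21 52
f 48 52 22
f 44 52 48
f 12 28 39
f 28 16 42
f 39 42 20
f 28 42 39
f 16 51 29
f 51 22 50
f 29 50 15
f 51 50 29
f 22 52 49
f 52 21 45
f 49 45 13
f 52 45 49
f 21 47 46
f 47 18 34
f 46 34 17
f 47 34 46
f 18 33 38
f 33 12 35
f 38 35 19
f 33 35 38
f 14 40 26
f 40 20 41
f 26 41 15
f 40 41 26
f 14 26 24
f 26 15 25
f 24 25 13
f 26 25 24
f 14 24 31
f 24 13 30
f 31 30 17
f 24 30 31
f 14 31 36
f 31 17 37
f 36 37 19
f 31 37 36
f 14 36 40
f 36 19 43
f 40 43 20
f 36 43 40
f 15 41 29
f 41 20 42
f 29 42 16
f 41 42 29
f 13 25 49
f 25 15 50
f 49 50 22
f 25 50 49
f 17 30 46
f 30 13 45
f 46 45 21
f 30 45 46
f 19 37 38
f 37 17 34
f 38 34 18
f 37 34 38
f 20 43 39
f 43 19 35
f 39 35 12
f 43 35 39
f 54 53 57
f 54 57 55
f 55 57 58
f 55 58 56
f 57 53 59
f 57 59 58
f 58 59 60
f 58 60 56
f 59 53 61
f 59 61 60
f 60 61 62
f 60 62 56
f 61 53 63
f 61 63 62
f 62 63 64
f 62 64 56
f 63 53 65
f 63 65 64
f 64 65 66
f 64 66 56
f 65 53 67
f 65 67 66
f 66 67 68
f 66 68 56
f 67 53 69
f 67 69 68
f 68 69 70
f 68 70 56
f 69 53 71
f 69 71 70
f 70 71 72
f 70 72 56
f 71 53 73
f 71 73 72
f 72 73 74
f 72 74 56
f 73 53 75
f 73 75 74
f 74 75 76
f 74 76 56
f 75 53 77
f 75 77 76
f 76 77 78
f 76 78 56
f 77 53 54
f 77 54 78
f 78 54 55
f 78 55 56



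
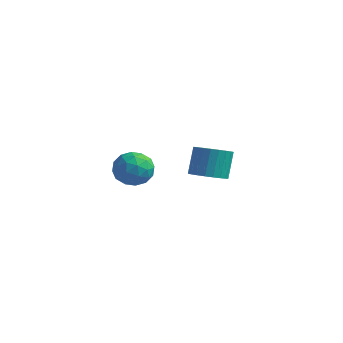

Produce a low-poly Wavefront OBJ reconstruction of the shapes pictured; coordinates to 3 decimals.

v 3.839 1.659 -2.705
v 4.489 1.155 -2.364
v 4.29 1.797 -1.034
v 3.641 2.301 -1.375
v 4.668 1.432 -2.471
v 4.469 2.075 -1.142
v 4.721 1.744 -2.614
v 4.522 2.387 -1.285
v 4.639 2.043 -2.771
v 4.441 2.686 -1.442
v 4.436 2.284 -2.918
v 4.237 2.926 -1.588
v 4.142 2.429 -3.032
v 3.943 3.072 -1.702
v 3.802 2.457 -3.096
v 3.603 3.1 -1.767
v 3.468 2.363 -3.101
v 3.269 3.006 -1.772
v 3.19 2.163 -3.046
v 2.991 2.805 -1.716
v 3.011 1.885 -2.938
v 2.812 2.528 -1.609
v 2.958 1.573 -2.795
v 2.759 2.216 -1.466
v 3.039 1.274 -2.638
v 2.841 1.917 -1.309
v 3.243 1.034 -2.492
v 3.044 1.676 -1.162
v 3.537 0.888 -2.378
v 3.338 1.531 -1.048
v 3.877 0.86 -2.313
v 3.678 1.503 -0.984
v 4.211 0.954 -2.308
v 4.012 1.597 -0.979
v 2.747 -2.98 -0.655
v 3.214 -2.341 -0.154
v 3.966 -3.879 -0.646
v 4.433 -3.24 -0.145
v 3.723 -3.711 0.243
v 2.97 -3.156 0.237
v 4.21 -3.064 -1.037
v 3.457 -2.509 -1.043
v 4.118 -2.394 -0.391
v 3.818 -2.794 0.4
v 3.362 -3.426 -1.2
v 3.062 -3.826 -0.409
v 2.874 -2.582 -0.405
v 4.306 -3.638 -0.395
v 3.889 -3.915 -0.167
v 4.164 -3.54 0.127
v 2.73 -3.06 -0.175
v 3.005 -2.685 0.119
v 3.304 -3.49 0.352
v 4.175 -3.535 -0.919
v 4.45 -3.16 -0.625
v 3.016 -2.68 -0.927
v 3.291 -2.305 -0.633
v 3.876 -2.73 -1.152
v 3.68 -2.237 -0.25
v 4.396 -2.766 -0.245
v 4.265 -2.662 -0.769
v 3.822 -2.336 -0.772
v 3.503 -2.472 0.215
v 4.219 -3.001 0.22
v 3.802 -3.277 0.448
v 3.359 -2.951 0.445
v 4.034 -2.503 0.076
v 2.961 -3.219 -1.02
v 3.677 -3.748 -1.015
v 3.821 -3.269 -1.245
v 3.378 -2.943 -1.248
v 2.784 -3.454 -0.555
v 3.5 -3.983 -0.55
v 3.358 -3.884 -0.028
v 2.915 -3.558 -0.031
v 3.146 -3.717 -0.876
f 2 1 5
f 2 5 3
f 3 5 6
f 3 6 4
f 5 1 7
f 5 7 6
f 6 7 8
f 6 8 4
f 7 1 9
f 7 9 8
f 8 9 10
f 8 10 4
f 9 1 11
f 9 11 10
f 10 11 12
f 10 12 4
f 11 1 13
f 11 13 12
f 12 13 14
f 12 14 4
f 13 1 15
f 13 15 14
f 14 15 16
f 14 16 4
f 15 1 17
f 15 17 16
f 16 17 18
f 16 18 4
f 17 1 19
f 17 19 18
f 18 19 20
f 18 20 4
f 19 1 21
f 19 21 20
f 20 21 22
f 20 22 4
f 21 1 23
f 21 23 22
f 22 23 24
f 22 24 4
f 23 1 25
f 23 25 24
f 24 25 26
f 24 26 4
f 25 1 27
f 25 27 26
f 26 27 28
f 26 28 4
f 27 1 29
f 27 29 28
f 28 29 30
f 28 30 4
f 29 1 31
f 29 31 30
f 30 31 32
f 30 32 4
f 31 1 33
f 31 33 32
f 32 33 34
f 32 34 4
f 33 1 2
f 33 2 34
f 34 2 3
f 34 3 4
f 35 72 51
f 72 46 75
f 51 75 40
f 72 75 51
f 35 51 47
f 51 40 52
f 47 52 36
f 51 52 47
f 35 47 56
f 47 36 57
f 56 57 42
f 47 57 56
f 35 56 68
f 56 42 71
f 68 71 45
f 56 71 68
f 35 68 72
f 68 45 76
f 72 76 46
f 68 76 72
f 36 52 63
f 52 40 66
f 63 66 44
f 52 66 63
f 40 75 53
f 75 46 74
f 53 74 39
f 75 74 53
f 46 76 73
f 76 45 69
f 73 69 37
f 76 69 73
f 45 71 70
f 71 42 58
f 70 58 41
f 71 58 70
f 42 57 62
f 57 36 59
f 62 59 43
f 57 59 62
f 38 64 50
f 64 44 65
f 50 65 39
f 64 65 50
f 38 50 48
f 50 39 49
f 48 49 37
f 50 49 48
f 38 48 55
f 48 37 54
f 55 54 41
f 48 54 55
f 38 55 60
f 55 41 61
f 60 61 43
f 55 61 60
f 38 60 64
f 60 43 67
f 64 67 44
f 60 67 64
f 39 65 53
f 65 44 66
f 53 66 40
f 65 66 53
f 37 49 73
f 49 39 74
f 73 74 46
f 49 74 73
f 41 54 70
f 54 37 69
f 70 69 45
f 54 69 70
f 43 61 62
f 61 41 58
f 62 58 42
f 61 58 62
f 44 67 63
f 67 43 59
f 63 59 36
f 67 59 63



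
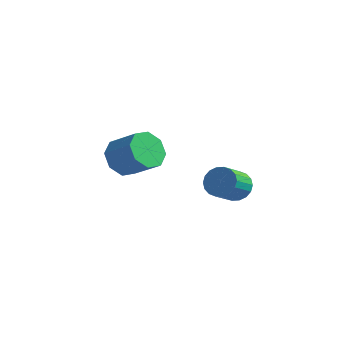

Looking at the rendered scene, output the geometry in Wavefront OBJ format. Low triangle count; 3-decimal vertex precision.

v -1.708 1.561 1.309
v -1.222 1.651 0.605
v -0.086 1.63 1.388
v -0.572 1.539 2.091
v -1.393 2.23 0.869
v -0.256 2.208 1.652
v -1.748 2.416 1.391
v -0.612 2.394 2.174
v -2.08 2.102 1.864
v -0.944 2.08 2.647
v -2.194 1.47 2.012
v -1.058 1.449 2.795
v -2.024 0.892 1.748
v -0.887 0.87 2.531
v -1.668 0.706 1.226
v -0.532 0.684 2.009
v -1.336 1.02 0.753
v -0.2 0.998 1.536
v 3.038 1.659 1.332
v 3.25 2.003 1.841
v 3.214 1.025 2.517
v 3.002 0.681 2.008
v 2.963 2.028 1.862
v 2.926 1.05 2.538
v 2.69 1.98 1.777
v 2.654 1.002 2.454
v 2.486 1.868 1.605
v 2.45 0.89 2.281
v 2.392 1.715 1.378
v 2.356 0.737 2.054
v 2.426 1.551 1.142
v 2.39 0.573 1.819
v 2.581 1.408 0.944
v 2.545 0.43 1.62
v 2.826 1.315 0.823
v 2.79 0.337 1.499
v 3.114 1.29 0.802
v 3.077 0.312 1.478
v 3.386 1.338 0.886
v 3.35 0.36 1.563
v 3.59 1.45 1.059
v 3.554 0.472 1.735
v 3.684 1.603 1.286
v 3.648 0.625 1.962
v 3.65 1.767 1.521
v 3.614 0.789 2.198
v 3.495 1.91 1.72
v 3.459 0.932 2.396
f 2 1 5
f 2 5 3
f 3 5 6
f 3 6 4
f 5 1 7
f 5 7 6
f 6 7 8
f 6 8 4
f 7 1 9
f 7 9 8
f 8 9 10
f 8 10 4
f 9 1 11
f 9 11 10
f 10 11 12
f 10 12 4
f 11 1 13
f 11 13 12
f 12 13 14
f 12 14 4
f 13 1 15
f 13 15 14
f 14 15 16
f 14 16 4
f 15 1 17
f 15 17 16
f 16 17 18
f 16 18 4
f 17 1 2
f 17 2 18
f 18 2 3
f 18 3 4
f 20 19 23
f 20 23 21
f 21 23 24
f 21 24 22
f 23 19 25
f 23 25 24
f 24 25 26
f 24 26 22
f 25 19 27
f 25 27 26
f 26 27 28
f 26 28 22
f 27 19 29
f 27 29 28
f 28 29 30
f 28 30 22
f 29 19 31
f 29 31 30
f 30 31 32
f 30 32 22
f 31 19 33
f 31 33 32
f 32 33 34
f 32 34 22
f 33 19 35
f 33 35 34
f 34 35 36
f 34 36 22
f 35 19 37
f 35 37 36
f 36 37 38
f 36 38 22
f 37 19 39
f 37 39 38
f 38 39 40
f 38 40 22
f 39 19 41
f 39 41 40
f 40 41 42
f 40 42 22
f 41 19 43
f 41 43 42
f 42 43 44
f 42 44 22
f 43 19 45
f 43 45 44
f 44 45 46
f 44 46 22
f 45 19 47
f 45 47 46
f 46 47 48
f 46 48 22
f 47 19 20
f 47 20 48
f 48 20 21
f 48 21 22



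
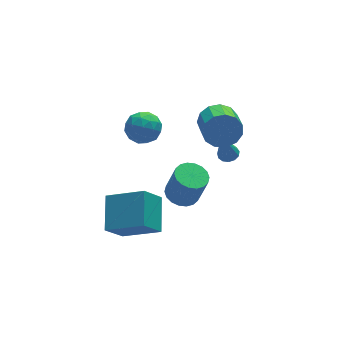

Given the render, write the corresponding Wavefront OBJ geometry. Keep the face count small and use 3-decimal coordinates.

v 0.314 -0.141 -2.454
v 0.738 0.559 -2.399
v 1.089 0.221 -0.791
v 0.666 -0.479 -0.846
v 0.4 0.661 -2.304
v 0.751 0.322 -0.696
v 0.046 0.603 -2.239
v 0.397 0.265 -0.631
v -0.255 0.399 -2.216
v 0.096 0.06 -0.608
v -0.444 0.087 -2.24
v -0.093 -0.251 -0.633
v -0.482 -0.27 -2.307
v -0.131 -0.608 -0.699
v -0.362 -0.601 -2.403
v -0.011 -0.939 -0.795
v -0.109 -0.841 -2.509
v 0.242 -1.179 -0.901
v 0.229 -0.942 -2.604
v 0.58 -1.281 -0.996
v 0.583 -0.885 -2.669
v 0.934 -1.223 -1.061
v 0.884 -0.68 -2.692
v 1.235 -1.019 -1.084
v 1.073 -0.369 -2.667
v 1.424 -0.707 -1.06
v 1.111 -0.012 -2.601
v 1.462 -0.35 -0.993
v 0.991 0.319 -2.505
v 1.342 -0.019 -0.897
v 2.851 1.881 0.254
v 3.385 1.497 -0.445
v 3.123 0.235 0.047
v 2.589 0.619 0.746
v 3.72 1.589 -0.031
v 3.458 0.327 0.462
v 3.779 1.774 0.474
v 3.517 0.512 0.966
v 3.544 1.993 0.909
v 3.281 0.731 1.402
v 3.088 2.176 1.136
v 2.826 0.914 1.628
v 2.557 2.266 1.083
v 2.295 1.003 1.575
v 2.12 2.233 0.767
v 1.858 0.971 1.259
v 1.914 2.089 0.287
v 1.652 0.827 0.78
v 2.006 1.879 -0.202
v 1.744 0.616 0.29
v 2.367 1.669 -0.547
v 2.104 0.407 -0.055
v 2.881 1.527 -0.638
v 2.618 0.265 -0.146
v -3.365 0.052 -4.093
v -1.867 -1.04 -3.172
v -2.758 1.61 -3.235
v -1.26 0.519 -2.313
v -2.42 0.341 -5.287
v -0.922 -0.75 -4.365
v -1.813 1.9 -4.428
v -0.315 0.808 -3.507
v 3.7 2.501 -3.28
v 4.068 2.109 -3.229
v 3.24 2.299 -1.52
v 4.21 2.37 -3.161
v 4.191 2.672 -3.132
v 4.015 2.92 -3.149
v 3.74 3.035 -3.208
v 3.452 2.98 -3.29
v 3.243 2.774 -3.368
v 3.179 2.481 -3.419
v 3.28 2.194 -3.425
v 3.515 2.005 -3.385
v 3.809 1.973 -3.312
v -1.377 1.709 2.22
v -0.51 1.931 2.09
v -1.37 0.949 0.97
v -0.503 1.171 0.84
v -0.73 0.606 1.509
v -0.735 1.076 2.282
v -1.145 1.804 0.778
v -1.15 2.274 1.551
v -0.367 1.989 1.199
v -0.11 1.249 1.651
v -1.77 1.631 1.409
v -1.513 0.891 1.861
v -0.944 1.887 2.265
v -0.936 0.993 0.795
v -1.069 0.661 1.188
v -0.56 0.792 1.112
v -1.076 1.384 2.377
v -0.566 1.514 2.301
v -0.696 0.736 1.959
v -1.314 1.366 0.759
v -0.804 1.496 0.683
v -1.32 2.088 1.948
v -0.811 2.219 1.872
v -1.184 2.144 1.101
v -0.35 2.051 1.665
v -0.346 1.605 0.93
v -0.724 1.977 0.894
v -0.726 2.253 1.348
v -0.199 1.616 1.93
v -0.195 1.169 1.195
v -0.329 0.838 1.589
v -0.332 1.114 2.043
v -0.115 1.651 1.407
v -1.685 1.711 1.865
v -1.681 1.264 1.13
v -1.548 1.766 1.017
v -1.551 2.042 1.471
v -1.534 1.275 2.13
v -1.53 0.829 1.395
v -1.154 0.627 1.712
v -1.156 0.903 2.166
v -1.765 1.229 1.653
f 2 1 5
f 2 5 3
f 3 5 6
f 3 6 4
f 5 1 7
f 5 7 6
f 6 7 8
f 6 8 4
f 7 1 9
f 7 9 8
f 8 9 10
f 8 10 4
f 9 1 11
f 9 11 10
f 10 11 12
f 10 12 4
f 11 1 13
f 11 13 12
f 12 13 14
f 12 14 4
f 13 1 15
f 13 15 14
f 14 15 16
f 14 16 4
f 15 1 17
f 15 17 16
f 16 17 18
f 16 18 4
f 17 1 19
f 17 19 18
f 18 19 20
f 18 20 4
f 19 1 21
f 19 21 20
f 20 21 22
f 20 22 4
f 21 1 23
f 21 23 22
f 22 23 24
f 22 24 4
f 23 1 25
f 23 25 24
f 24 25 26
f 24 26 4
f 25 1 27
f 25 27 26
f 26 27 28
f 26 28 4
f 27 1 29
f 27 29 28
f 28 29 30
f 28 30 4
f 29 1 2
f 29 2 30
f 30 2 3
f 30 3 4
f 32 31 35
f 32 35 33
f 33 35 36
f 33 36 34
f 35 31 37
f 35 37 36
f 36 37 38
f 36 38 34
f 37 31 39
f 37 39 38
f 38 39 40
f 38 40 34
f 39 31 41
f 39 41 40
f 40 41 42
f 40 42 34
f 41 31 43
f 41 43 42
f 42 43 44
f 42 44 34
f 43 31 45
f 43 45 44
f 44 45 46
f 44 46 34
f 45 31 47
f 45 47 46
f 46 47 48
f 46 48 34
f 47 31 49
f 47 49 48
f 48 49 50
f 48 50 34
f 49 31 51
f 49 51 50
f 50 51 52
f 50 52 34
f 51 31 53
f 51 53 52
f 52 53 54
f 52 54 34
f 53 31 32
f 53 32 54
f 54 32 33
f 54 33 34
f 56 58 55
f 59 56 55
f 55 58 57
f 57 59 55
f 56 62 58
f 60 56 59
f 60 62 56
f 58 62 57
f 61 59 57
f 57 62 61
f 61 60 59
f 62 60 61
f 64 63 66
f 64 66 65
f 66 63 67
f 66 67 65
f 67 63 68
f 67 68 65
f 68 63 69
f 68 69 65
f 69 63 70
f 69 70 65
f 70 63 71
f 70 71 65
f 71 63 72
f 71 72 65
f 72 63 73
f 72 73 65
f 73 63 74
f 73 74 65
f 74 63 75
f 74 75 65
f 75 63 64
f 75 64 65
f 76 113 92
f 113 87 116
f 92 116 81
f 113 116 92
f 76 92 88
f 92 81 93
f 88 93 77
f 92 93 88
f 76 88 97
f 88 77 98
f 97 98 83
f 88 98 97
f 76 97 109
f 97 83 112
f 109 112 86
f 97 112 109
f 76 109 113
f 109 86 117
f 113 117 87
f 109 117 113
f 77 93 104
f 93 81 107
f 104 107 85
f 93 107 104
f 81 116 94
f 116 87 115
f 94 115 80
f 116 115 94
f 87 117 114
f 117 86 110
f 114 110 78
f 117 110 114
f 86 112 111
f 112 83 99
f 111 99 82
f 112 99 111
f 83 98 103
f 98 77 100
f 103 100 84
f 98 100 103
f 79 105 91
f 105 85 106
f 91 106 80
f 105 106 91
f 79 91 89
f 91 80 90
f 89 90 78
f 91 90 89
f 79 89 96
f 89 78 95
f 96 95 82
f 89 95 96
f 79 96 101
f 96 82 102
f 101 102 84
f 96 102 101
f 79 101 105
f 101 84 108
f 105 108 85
f 101 108 105
f 80 106 94
f 106 85 107
f 94 107 81
f 106 107 94
f 78 90 114
f 90 80 115
f 114 115 87
f 90 115 114
f 82 95 111
f 95 78 110
f 111 110 86
f 95 110 111
f 84 102 103
f 102 82 99
f 103 99 83
f 102 99 103
f 85 108 104
f 108 84 100
f 104 100 77
f 108 100 104



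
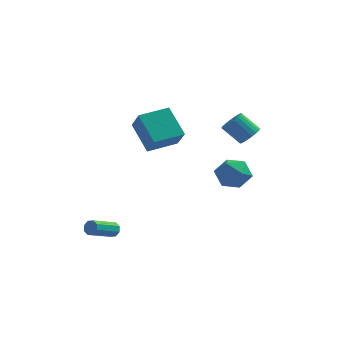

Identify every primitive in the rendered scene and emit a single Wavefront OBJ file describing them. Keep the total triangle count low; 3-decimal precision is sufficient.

v 3.418 3.315 2.101
v 3.834 2.878 2.596
v 2.739 3.029 3.653
v 2.322 3.465 3.159
v 3.941 3.177 2.663
v 2.845 3.327 3.72
v 3.957 3.499 2.634
v 2.861 3.65 3.691
v 3.88 3.79 2.513
v 2.784 3.941 3.57
v 3.723 3.998 2.32
v 2.627 4.149 3.377
v 3.513 4.089 2.09
v 2.417 4.239 3.147
v 3.287 4.045 1.861
v 2.191 4.196 2.919
v 3.083 3.875 1.675
v 1.988 4.026 2.732
v 2.938 3.608 1.562
v 1.842 3.759 2.619
v 2.875 3.291 1.542
v 1.779 3.442 2.599
v 2.906 2.977 1.619
v 1.81 3.128 2.676
v 3.026 2.722 1.78
v 1.93 2.873 2.837
v 3.213 2.569 1.996
v 2.118 2.72 3.053
v 3.436 2.546 2.23
v 2.34 2.696 3.287
v 3.656 2.655 2.442
v 2.56 2.805 3.499
v -2.743 0.418 3.773
v -2.149 -0.542 5.003
v -1.289 1.576 3.972
v -0.694 0.616 5.203
v -1.646 -0.716 2.357
v -1.051 -1.676 3.588
v -0.191 0.442 2.557
v 0.403 -0.518 3.787
v 2.444 0.281 0.55
v 3.45 0.534 0.986
v 2.71 -1.474 0.954
v 3.716 -1.221 1.39
v 2.777 -0.883 1.909
v 2.612 0.201 1.66
v 3.548 -1.141 0.28
v 3.383 -0.057 0.031
v 4.132 -0.345 0.819
v 3.656 -0.186 1.826
v 2.504 -0.754 0.114
v 2.028 -0.595 1.121
v -3 -3.331 -2.511
v -2.782 -3.675 -2.818
v -3.721 -4.953 -2.056
v -3.94 -4.609 -1.749
v -2.583 -3.623 -2.487
v -3.522 -4.901 -1.724
v -2.628 -3.4 -2.169
v -3.568 -4.678 -1.407
v -2.892 -3.137 -2.052
v -3.831 -4.415 -1.29
v -3.219 -2.987 -2.204
v -4.158 -4.265 -1.442
v -3.418 -3.039 -2.536
v -4.357 -4.317 -1.773
v -3.372 -3.262 -2.853
v -4.312 -4.54 -2.091
v -3.109 -3.525 -2.97
v -4.048 -4.803 -2.208
f 2 1 5
f 2 5 3
f 3 5 6
f 3 6 4
f 5 1 7
f 5 7 6
f 6 7 8
f 6 8 4
f 7 1 9
f 7 9 8
f 8 9 10
f 8 10 4
f 9 1 11
f 9 11 10
f 10 11 12
f 10 12 4
f 11 1 13
f 11 13 12
f 12 13 14
f 12 14 4
f 13 1 15
f 13 15 14
f 14 15 16
f 14 16 4
f 15 1 17
f 15 17 16
f 16 17 18
f 16 18 4
f 17 1 19
f 17 19 18
f 18 19 20
f 18 20 4
f 19 1 21
f 19 21 20
f 20 21 22
f 20 22 4
f 21 1 23
f 21 23 22
f 22 23 24
f 22 24 4
f 23 1 25
f 23 25 24
f 24 25 26
f 24 26 4
f 25 1 27
f 25 27 26
f 26 27 28
f 26 28 4
f 27 1 29
f 27 29 28
f 28 29 30
f 28 30 4
f 29 1 31
f 29 31 30
f 30 31 32
f 30 32 4
f 31 1 2
f 31 2 32
f 32 2 3
f 32 3 4
f 34 36 33
f 37 34 33
f 33 36 35
f 35 37 33
f 34 40 36
f 38 34 37
f 38 40 34
f 36 40 35
f 39 37 35
f 35 40 39
f 39 38 37
f 40 38 39
f 41 52 46
f 41 46 42
f 41 42 48
f 41 48 51
f 41 51 52
f 42 46 50
f 46 52 45
f 52 51 43
f 51 48 47
f 48 42 49
f 44 50 45
f 44 45 43
f 44 43 47
f 44 47 49
f 44 49 50
f 45 50 46
f 43 45 52
f 47 43 51
f 49 47 48
f 50 49 42
f 54 53 57
f 54 57 55
f 55 57 58
f 55 58 56
f 57 53 59
f 57 59 58
f 58 59 60
f 58 60 56
f 59 53 61
f 59 61 60
f 60 61 62
f 60 62 56
f 61 53 63
f 61 63 62
f 62 63 64
f 62 64 56
f 63 53 65
f 63 65 64
f 64 65 66
f 64 66 56
f 65 53 67
f 65 67 66
f 66 67 68
f 66 68 56
f 67 53 69
f 67 69 68
f 68 69 70
f 68 70 56
f 69 53 54
f 69 54 70
f 70 54 55
f 70 55 56



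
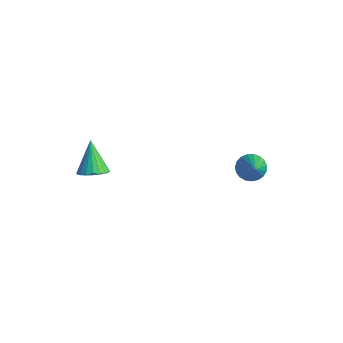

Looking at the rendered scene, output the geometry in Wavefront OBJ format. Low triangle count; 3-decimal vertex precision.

v 1.227 4.394 0.925
v 1.594 4.118 0.423
v 2.473 3.446 2.355
v 1.729 4.362 0.467
v 1.778 4.612 0.59
v 1.731 4.824 0.771
v 1.597 4.962 0.979
v 1.4 5.001 1.177
v 1.172 4.936 1.332
v 0.954 4.776 1.416
v 0.783 4.551 1.415
v 0.69 4.298 1.33
v 0.689 4.062 1.174
v 0.781 3.883 0.975
v 0.95 3.793 0.768
v 1.168 3.806 0.588
v 1.396 3.921 0.465
v -2.253 -1.349 1.727
v -1.797 -1.697 2.13
v -3.027 -0.831 3.053
v -1.669 -1.437 2.103
v -1.641 -1.162 2.012
v -1.719 -0.919 1.871
v -1.89 -0.751 1.706
v -2.123 -0.686 1.544
v -2.378 -0.736 1.414
v -2.612 -0.892 1.338
v -2.784 -1.126 1.33
v -2.864 -1.4 1.39
v -2.838 -1.664 1.509
v -2.711 -1.874 1.665
v -2.505 -1.994 1.832
v -2.255 -2.001 1.981
v -2.005 -1.896 2.086
f 2 1 4
f 2 4 3
f 4 1 5
f 4 5 3
f 5 1 6
f 5 6 3
f 6 1 7
f 6 7 3
f 7 1 8
f 7 8 3
f 8 1 9
f 8 9 3
f 9 1 10
f 9 10 3
f 10 1 11
f 10 11 3
f 11 1 12
f 11 12 3
f 12 1 13
f 12 13 3
f 13 1 14
f 13 14 3
f 14 1 15
f 14 15 3
f 15 1 16
f 15 16 3
f 16 1 17
f 16 17 3
f 17 1 2
f 17 2 3
f 19 18 21
f 19 21 20
f 21 18 22
f 21 22 20
f 22 18 23
f 22 23 20
f 23 18 24
f 23 24 20
f 24 18 25
f 24 25 20
f 25 18 26
f 25 26 20
f 26 18 27
f 26 27 20
f 27 18 28
f 27 28 20
f 28 18 29
f 28 29 20
f 29 18 30
f 29 30 20
f 30 18 31
f 30 31 20
f 31 18 32
f 31 32 20
f 32 18 33
f 32 33 20
f 33 18 34
f 33 34 20
f 34 18 19
f 34 19 20



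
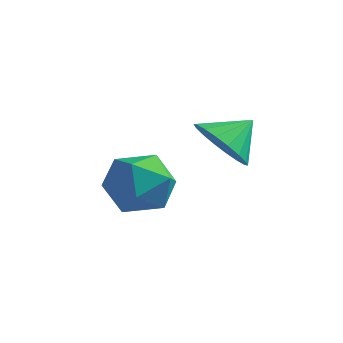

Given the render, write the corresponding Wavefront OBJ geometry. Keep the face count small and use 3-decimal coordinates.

v -1.611 -1.21 0.129
v -0.677 -1.754 -0.389
v -2.783 -1.906 -1.251
v -1.849 -2.45 -1.769
v -2.255 -2.836 -0.709
v -1.531 -2.405 0.144
v -1.929 -1.255 -1.784
v -1.205 -0.824 -0.931
v -0.874 -1.782 -1.571
v -1.075 -2.759 -0.907
v -2.385 -0.901 -0.733
v -2.586 -1.878 -0.069
v 0.885 -1.551 1.178
v 1.829 -1.69 0.79
v 1.335 -0.689 1.962
v 1.658 -1.359 0.524
v 1.333 -1.066 0.387
v 0.919 -0.868 0.407
v 0.499 -0.807 0.58
v 0.156 -0.892 0.871
v -0.044 -1.109 1.223
v -0.059 -1.413 1.565
v 0.113 -1.744 1.831
v 0.438 -2.037 1.968
v 0.851 -2.234 1.948
v 1.271 -2.296 1.775
v 1.615 -2.21 1.484
v 1.814 -1.994 1.133
f 1 12 6
f 1 6 2
f 1 2 8
f 1 8 11
f 1 11 12
f 2 6 10
f 6 12 5
f 12 11 3
f 11 8 7
f 8 2 9
f 4 10 5
f 4 5 3
f 4 3 7
f 4 7 9
f 4 9 10
f 5 10 6
f 3 5 12
f 7 3 11
f 9 7 8
f 10 9 2
f 14 13 16
f 14 16 15
f 16 13 17
f 16 17 15
f 17 13 18
f 17 18 15
f 18 13 19
f 18 19 15
f 19 13 20
f 19 20 15
f 20 13 21
f 20 21 15
f 21 13 22
f 21 22 15
f 22 13 23
f 22 23 15
f 23 13 24
f 23 24 15
f 24 13 25
f 24 25 15
f 25 13 26
f 25 26 15
f 26 13 27
f 26 27 15
f 27 13 28
f 27 28 15
f 28 13 14
f 28 14 15



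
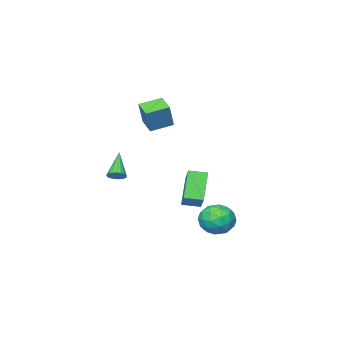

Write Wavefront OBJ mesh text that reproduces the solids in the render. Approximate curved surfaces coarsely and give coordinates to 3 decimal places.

v -1.953 4.125 -3.132
v -0.972 4.455 -3.413
v -1.288 2.625 -2.567
v -0.307 2.955 -2.848
v -0.815 3.422 -2.027
v -1.226 4.349 -2.376
v -1.034 2.731 -3.604
v -1.445 3.658 -3.953
v -0.404 3.593 -3.704
v -0.268 4.02 -2.73
v -1.992 3.06 -3.25
v -1.856 3.487 -2.276
v -1.521 4.422 -3.322
v -0.739 2.658 -2.658
v -1.038 2.933 -2.175
v -0.461 3.127 -2.341
v -1.67 4.359 -2.713
v -1.094 4.553 -2.878
v -1.001 3.946 -2.063
v -1.166 2.527 -3.102
v -0.59 2.721 -3.267
v -1.799 3.953 -3.639
v -1.222 4.147 -3.805
v -1.259 3.134 -3.917
v -0.61 4.109 -3.658
v -0.219 3.227 -3.327
v -0.647 3.096 -3.771
v -0.889 3.641 -3.976
v -0.531 4.36 -3.086
v -0.14 3.478 -2.754
v -0.438 3.753 -2.271
v -0.68 4.298 -2.476
v -0.197 3.853 -3.257
v -2.12 3.602 -3.226
v -1.729 2.72 -2.894
v -1.58 2.782 -3.504
v -1.822 3.327 -3.709
v -2.041 3.853 -2.653
v -1.65 2.971 -2.322
v -1.371 3.439 -2.004
v -1.613 3.984 -2.209
v -2.063 3.227 -2.723
v -1.718 0.1 -3.058
v -2.684 -0.604 -1.492
v -2.492 0.824 -3.21
v -3.458 0.12 -1.644
v -0.842 1.26 -1.996
v -1.808 0.556 -0.43
v -1.616 1.984 -2.148
v -2.582 1.28 -0.582
v 0.932 -2.118 -0.878
v 1.194 -1.824 -0.495
v 0.008 -2.982 0.418
v 0.998 -1.687 -0.543
v 0.788 -1.635 -0.658
v 0.607 -1.679 -0.817
v 0.49 -1.81 -0.987
v 0.46 -2.002 -1.136
v 0.524 -2.217 -1.234
v 0.669 -2.413 -1.261
v 0.866 -2.55 -1.212
v 1.075 -2.602 -1.097
v 1.257 -2.558 -0.939
v 1.374 -2.427 -0.768
v 1.403 -2.235 -0.619
v 1.339 -2.02 -0.522
v -4.138 -3.819 2.101
v -3.534 -3.484 3.611
v -3.747 -2.754 1.709
v -3.144 -2.42 3.219
v -2.916 -4.4 1.741
v -2.313 -4.066 3.251
v -2.526 -3.336 1.349
v -1.922 -3.001 2.859
f 1 38 17
f 38 12 41
f 17 41 6
f 38 41 17
f 1 17 13
f 17 6 18
f 13 18 2
f 17 18 13
f 1 13 22
f 13 2 23
f 22 23 8
f 13 23 22
f 1 22 34
f 22 8 37
f 34 37 11
f 22 37 34
f 1 34 38
f 34 11 42
f 38 42 12
f 34 42 38
f 2 18 29
f 18 6 32
f 29 32 10
f 18 32 29
f 6 41 19
f 41 12 40
f 19 40 5
f 41 40 19
f 12 42 39
f 42 11 35
f 39 35 3
f 42 35 39
f 11 37 36
f 37 8 24
f 36 24 7
f 37 24 36
f 8 23 28
f 23 2 25
f 28 25 9
f 23 25 28
f 4 30 16
f 30 10 31
f 16 31 5
f 30 31 16
f 4 16 14
f 16 5 15
f 14 15 3
f 16 15 14
f 4 14 21
f 14 3 20
f 21 20 7
f 14 20 21
f 4 21 26
f 21 7 27
f 26 27 9
f 21 27 26
f 4 26 30
f 26 9 33
f 30 33 10
f 26 33 30
f 5 31 19
f 31 10 32
f 19 32 6
f 31 32 19
f 3 15 39
f 15 5 40
f 39 40 12
f 15 40 39
f 7 20 36
f 20 3 35
f 36 35 11
f 20 35 36
f 9 27 28
f 27 7 24
f 28 24 8
f 27 24 28
f 10 33 29
f 33 9 25
f 29 25 2
f 33 25 29
f 44 46 43
f 47 44 43
f 43 46 45
f 45 47 43
f 44 50 46
f 48 44 47
f 48 50 44
f 46 50 45
f 49 47 45
f 45 50 49
f 49 48 47
f 50 48 49
f 52 51 54
f 52 54 53
f 54 51 55
f 54 55 53
f 55 51 56
f 55 56 53
f 56 51 57
f 56 57 53
f 57 51 58
f 57 58 53
f 58 51 59
f 58 59 53
f 59 51 60
f 59 60 53
f 60 51 61
f 60 61 53
f 61 51 62
f 61 62 53
f 62 51 63
f 62 63 53
f 63 51 64
f 63 64 53
f 64 51 65
f 64 65 53
f 65 51 66
f 65 66 53
f 66 51 52
f 66 52 53
f 68 70 67
f 71 68 67
f 67 70 69
f 69 71 67
f 68 74 70
f 72 68 71
f 72 74 68
f 70 74 69
f 73 71 69
f 69 74 73
f 73 72 71
f 74 72 73



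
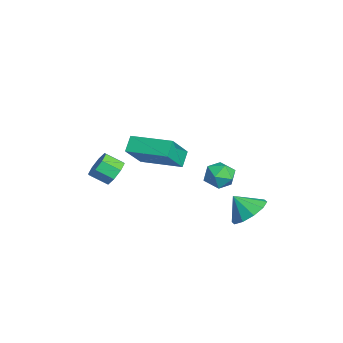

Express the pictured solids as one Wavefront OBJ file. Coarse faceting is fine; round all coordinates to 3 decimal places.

v 3.061 3.549 -1.392
v 3.988 3.054 -1.392
v 2.679 2.831 -0.468
v 4.029 3.558 -0.984
v 3.7 4.057 -0.732
v 3.128 4.363 -0.732
v 2.53 4.357 -0.984
v 2.135 4.043 -1.392
v 2.094 3.54 -1.799
v 2.422 3.04 -2.052
v 2.995 2.735 -2.052
v 3.593 2.74 -1.799
v 2.563 -2.168 3.025
v 1.955 -1.833 3.644
v 1.602 -1.334 1.628
v 0.993 -0.999 2.247
v 3.767 -0.401 3.253
v 3.158 -0.066 3.872
v 2.805 0.433 1.856
v 2.197 0.768 2.475
v -2.1 3.306 -2.085
v -1.268 3.519 -2.333
v -1.572 2.381 -1.107
v -0.74 2.594 -1.355
v -1.245 3.193 -0.924
v -1.572 3.764 -1.529
v -1.268 2.136 -1.911
v -1.595 2.707 -2.516
v -0.754 2.796 -2.225
v -0.74 3.449 -1.616
v -2.1 2.451 -1.824
v -2.086 3.104 -1.215
v -0.843 -2.213 -0.672
v -0.297 -2.647 -1.064
v -0.571 -3.501 -0.5
v -1.117 -3.067 -0.108
v -0.07 -2.386 -0.559
v -0.345 -3.241 0.006
v -0.296 -2.024 -0.12
v -0.57 -2.878 0.444
v -0.842 -1.772 -0.004
v -1.116 -2.627 0.56
v -1.389 -1.779 -0.28
v -1.663 -2.633 0.284
v -1.615 -2.039 -0.786
v -1.89 -2.894 -0.221
v -1.39 -2.402 -1.224
v -1.664 -3.256 -0.66
v -0.844 -2.653 -1.34
v -1.118 -3.508 -0.776
f 2 1 4
f 2 4 3
f 4 1 5
f 4 5 3
f 5 1 6
f 5 6 3
f 6 1 7
f 6 7 3
f 7 1 8
f 7 8 3
f 8 1 9
f 8 9 3
f 9 1 10
f 9 10 3
f 10 1 11
f 10 11 3
f 11 1 12
f 11 12 3
f 12 1 2
f 12 2 3
f 14 16 13
f 17 14 13
f 13 16 15
f 15 17 13
f 14 20 16
f 18 14 17
f 18 20 14
f 16 20 15
f 19 17 15
f 15 20 19
f 19 18 17
f 20 18 19
f 21 32 26
f 21 26 22
f 21 22 28
f 21 28 31
f 21 31 32
f 22 26 30
f 26 32 25
f 32 31 23
f 31 28 27
f 28 22 29
f 24 30 25
f 24 25 23
f 24 23 27
f 24 27 29
f 24 29 30
f 25 30 26
f 23 25 32
f 27 23 31
f 29 27 28
f 30 29 22
f 34 33 37
f 34 37 35
f 35 37 38
f 35 38 36
f 37 33 39
f 37 39 38
f 38 39 40
f 38 40 36
f 39 33 41
f 39 41 40
f 40 41 42
f 40 42 36
f 41 33 43
f 41 43 42
f 42 43 44
f 42 44 36
f 43 33 45
f 43 45 44
f 44 45 46
f 44 46 36
f 45 33 47
f 45 47 46
f 46 47 48
f 46 48 36
f 47 33 49
f 47 49 48
f 48 49 50
f 48 50 36
f 49 33 34
f 49 34 50
f 50 34 35
f 50 35 36



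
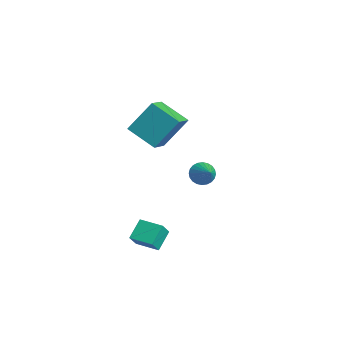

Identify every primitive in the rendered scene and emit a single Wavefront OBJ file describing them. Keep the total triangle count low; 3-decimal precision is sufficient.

v -1.232 -0.209 1.655
v -1.045 1.116 3.401
v 0.208 0.736 0.783
v 0.394 2.061 2.53
v -0.234 -1.161 2.27
v -0.048 0.164 4.017
v 1.205 -0.216 1.399
v 1.392 1.109 3.145
v -1.376 3.675 -3.045
v -1.06 3.207 -3.583
v -0.104 3.605 -2.235
v -0.978 3.481 -3.687
v -0.957 3.784 -3.694
v -0.999 4.071 -3.602
v -1.099 4.298 -3.425
v -1.242 4.43 -3.191
v -1.404 4.447 -2.934
v -1.562 4.346 -2.694
v -1.692 4.144 -2.508
v -1.774 3.87 -2.403
v -1.795 3.567 -2.397
v -1.753 3.28 -2.489
v -1.653 3.053 -2.665
v -1.511 2.921 -2.9
v -1.348 2.904 -3.157
v -1.19 3.004 -3.396
v 2.569 -1.849 -4.811
v 3.002 -2.386 -3.942
v 1.957 -1.005 -3.984
v 2.391 -1.543 -3.115
v 3.669 -1.017 -4.845
v 4.103 -1.555 -3.976
v 3.058 -0.174 -4.018
v 3.491 -0.711 -3.149
f 2 4 1
f 5 2 1
f 1 4 3
f 3 5 1
f 2 8 4
f 6 2 5
f 6 8 2
f 4 8 3
f 7 5 3
f 3 8 7
f 7 6 5
f 8 6 7
f 10 9 12
f 10 12 11
f 12 9 13
f 12 13 11
f 13 9 14
f 13 14 11
f 14 9 15
f 14 15 11
f 15 9 16
f 15 16 11
f 16 9 17
f 16 17 11
f 17 9 18
f 17 18 11
f 18 9 19
f 18 19 11
f 19 9 20
f 19 20 11
f 20 9 21
f 20 21 11
f 21 9 22
f 21 22 11
f 22 9 23
f 22 23 11
f 23 9 24
f 23 24 11
f 24 9 25
f 24 25 11
f 25 9 26
f 25 26 11
f 26 9 10
f 26 10 11
f 28 30 27
f 31 28 27
f 27 30 29
f 29 31 27
f 28 34 30
f 32 28 31
f 32 34 28
f 30 34 29
f 33 31 29
f 29 34 33
f 33 32 31
f 34 32 33

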